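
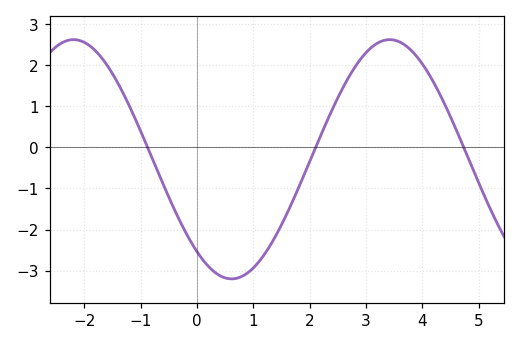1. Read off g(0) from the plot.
-2.54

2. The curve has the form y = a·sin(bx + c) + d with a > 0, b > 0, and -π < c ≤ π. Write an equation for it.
y = 2.91sin(1.12x - 2.26) - 0.29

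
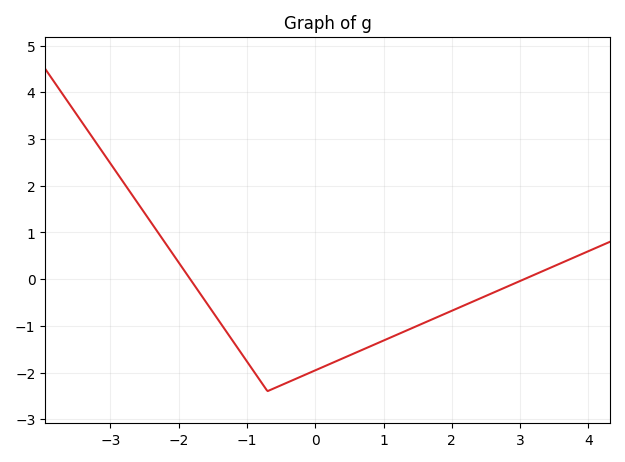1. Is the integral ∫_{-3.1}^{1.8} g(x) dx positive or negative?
negative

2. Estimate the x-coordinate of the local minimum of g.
-0.7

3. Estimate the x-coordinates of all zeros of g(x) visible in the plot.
-1.83, 3.06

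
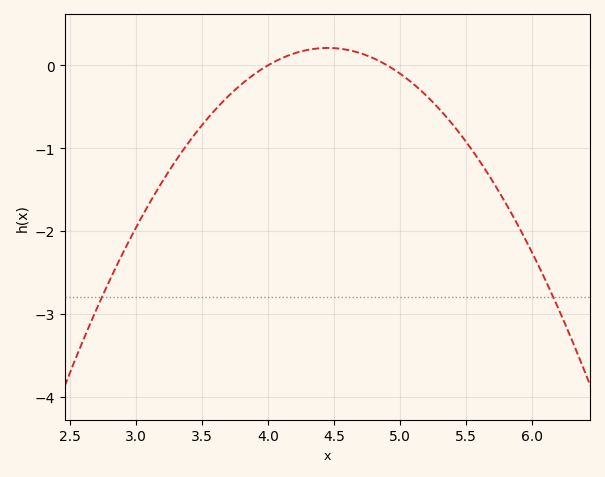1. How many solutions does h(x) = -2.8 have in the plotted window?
2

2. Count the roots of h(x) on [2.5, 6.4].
2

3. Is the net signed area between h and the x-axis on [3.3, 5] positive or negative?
negative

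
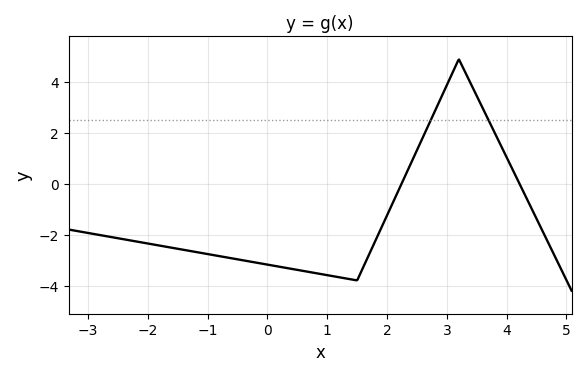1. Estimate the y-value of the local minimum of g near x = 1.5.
-3.8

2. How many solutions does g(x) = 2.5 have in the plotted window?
2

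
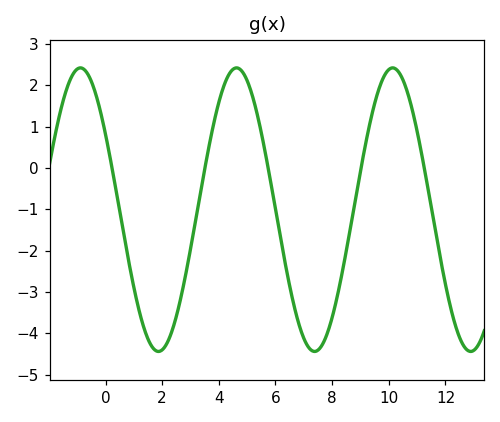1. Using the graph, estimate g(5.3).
1.5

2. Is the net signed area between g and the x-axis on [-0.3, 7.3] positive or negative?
negative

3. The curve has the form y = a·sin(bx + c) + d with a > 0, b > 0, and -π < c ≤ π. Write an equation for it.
y = 3.43sin(1.1x + 2.6) - 1.01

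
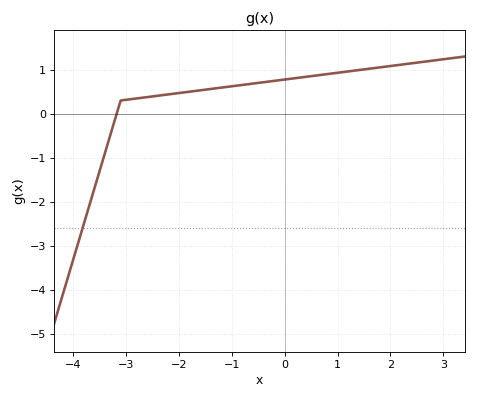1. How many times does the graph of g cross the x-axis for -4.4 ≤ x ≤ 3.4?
1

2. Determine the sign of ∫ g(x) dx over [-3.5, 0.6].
positive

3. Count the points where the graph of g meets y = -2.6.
1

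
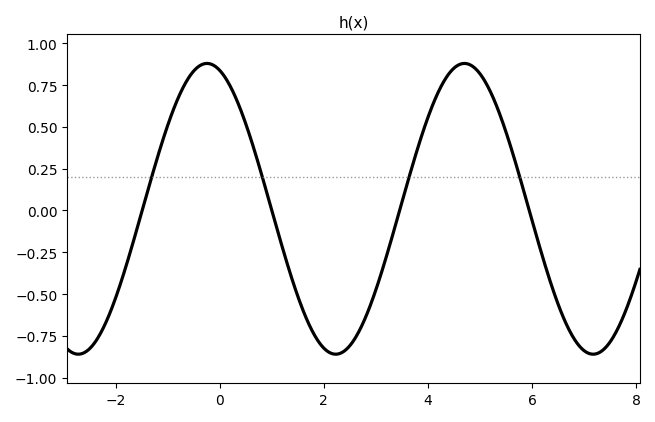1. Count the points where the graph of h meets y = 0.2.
4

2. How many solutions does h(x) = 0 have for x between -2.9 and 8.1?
4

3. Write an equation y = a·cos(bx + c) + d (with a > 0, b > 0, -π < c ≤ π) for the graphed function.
y = 0.87cos(1.27x + 0.312) + 0.01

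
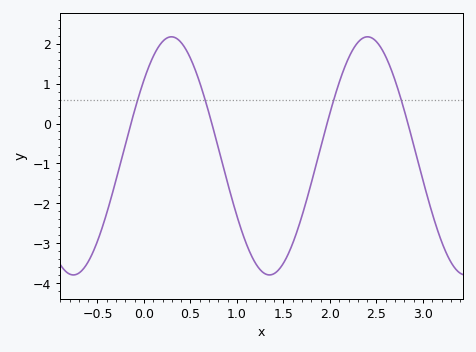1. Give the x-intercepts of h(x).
-0.1, 0.7, 2, 2.8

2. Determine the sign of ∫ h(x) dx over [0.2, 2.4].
negative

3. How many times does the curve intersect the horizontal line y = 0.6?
4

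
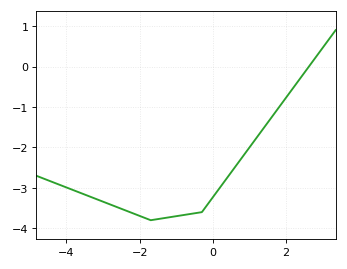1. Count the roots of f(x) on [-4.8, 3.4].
1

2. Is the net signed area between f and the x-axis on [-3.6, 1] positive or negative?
negative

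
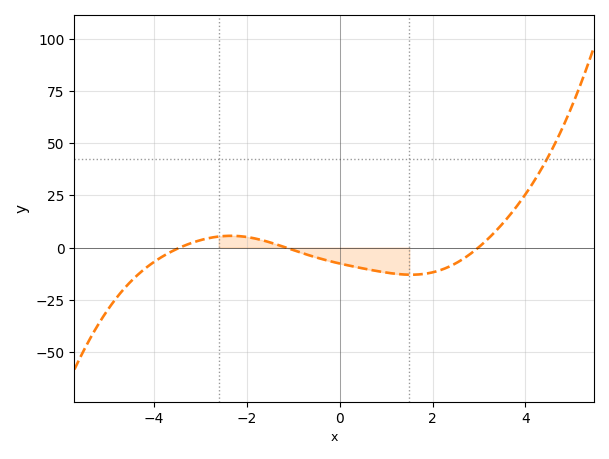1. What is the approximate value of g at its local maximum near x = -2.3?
6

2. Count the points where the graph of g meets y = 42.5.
1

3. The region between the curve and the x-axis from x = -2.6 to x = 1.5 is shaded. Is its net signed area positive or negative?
negative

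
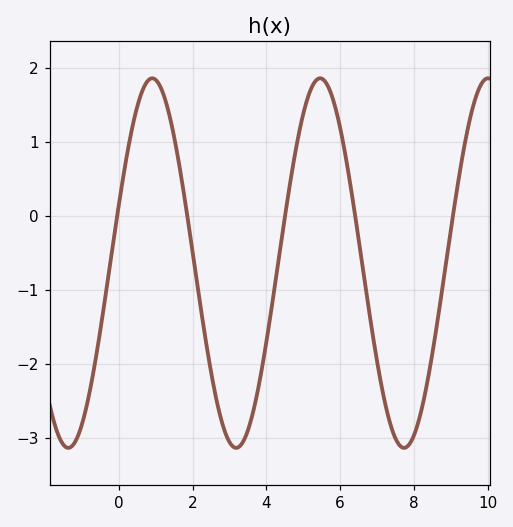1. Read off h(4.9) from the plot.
1.15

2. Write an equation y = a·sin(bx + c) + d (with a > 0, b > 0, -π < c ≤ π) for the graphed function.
y = 2.5sin(1.38x + 0.32) - 0.64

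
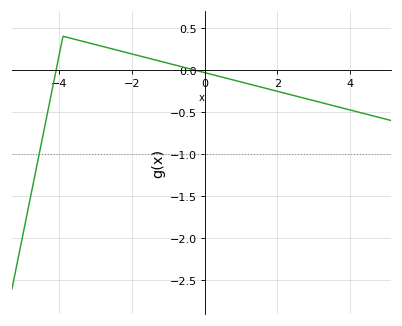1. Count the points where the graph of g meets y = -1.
1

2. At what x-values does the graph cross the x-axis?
-4.09, -0.293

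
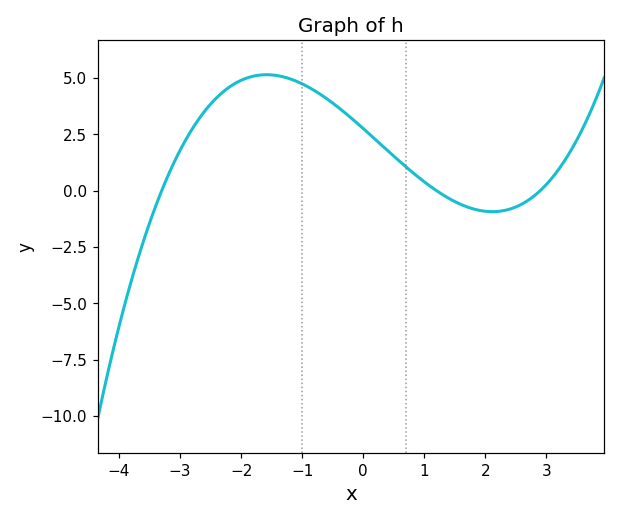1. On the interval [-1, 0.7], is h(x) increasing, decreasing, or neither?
decreasing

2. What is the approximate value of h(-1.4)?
5.1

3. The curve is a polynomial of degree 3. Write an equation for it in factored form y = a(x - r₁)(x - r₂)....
y = 0.24(x + 3.3)(x - 1.2)(x - 2.9)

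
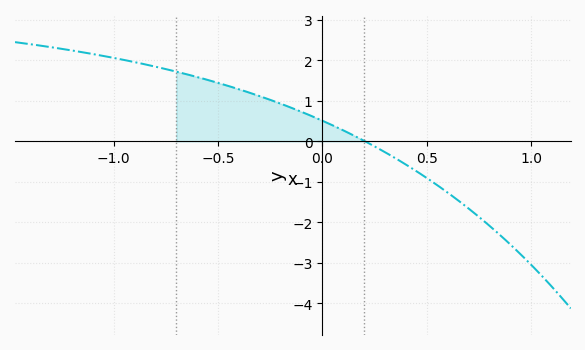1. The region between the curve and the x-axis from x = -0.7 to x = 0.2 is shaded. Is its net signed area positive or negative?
positive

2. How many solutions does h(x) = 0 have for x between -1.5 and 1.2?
1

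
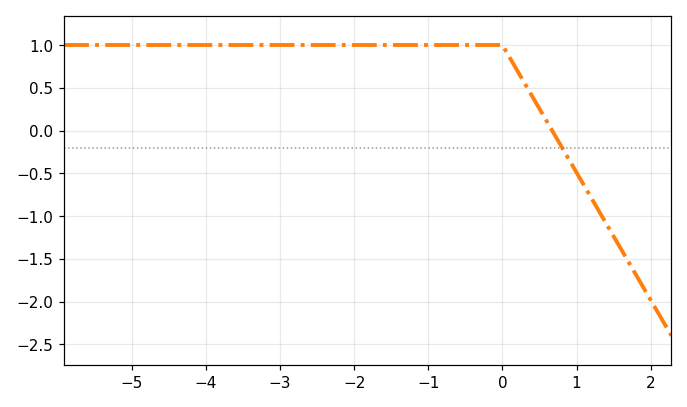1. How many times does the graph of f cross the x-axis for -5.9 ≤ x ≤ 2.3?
1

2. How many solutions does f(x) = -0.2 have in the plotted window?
1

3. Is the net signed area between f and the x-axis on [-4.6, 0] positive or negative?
positive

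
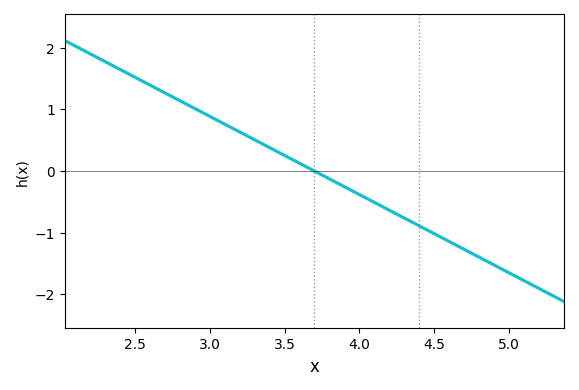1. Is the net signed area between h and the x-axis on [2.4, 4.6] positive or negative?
positive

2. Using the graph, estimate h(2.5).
1.5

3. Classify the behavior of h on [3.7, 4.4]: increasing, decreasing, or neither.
decreasing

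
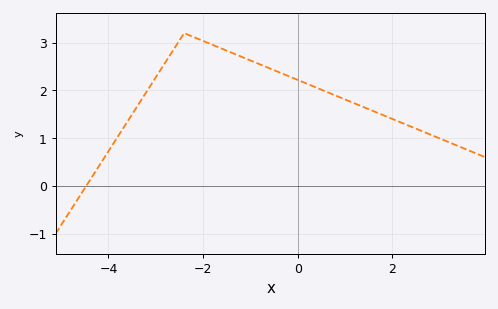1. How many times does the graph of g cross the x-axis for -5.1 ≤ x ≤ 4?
1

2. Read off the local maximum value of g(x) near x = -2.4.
3.2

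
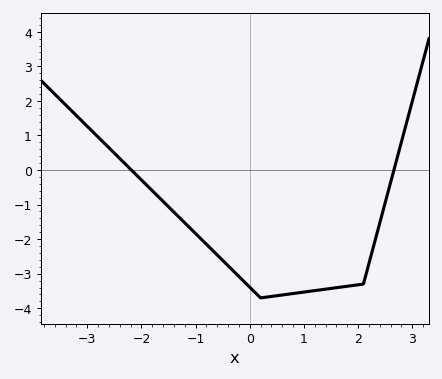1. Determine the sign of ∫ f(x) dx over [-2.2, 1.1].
negative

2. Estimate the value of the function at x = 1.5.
-3.4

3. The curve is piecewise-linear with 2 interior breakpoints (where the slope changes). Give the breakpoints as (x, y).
(0.2, -3.7); (2.1, -3.3)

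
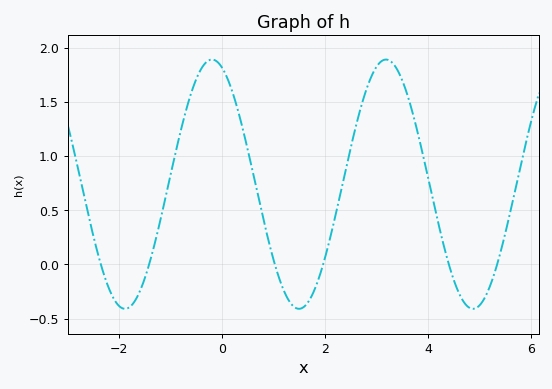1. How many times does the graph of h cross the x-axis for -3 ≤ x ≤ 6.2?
6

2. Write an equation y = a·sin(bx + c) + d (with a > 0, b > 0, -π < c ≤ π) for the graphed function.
y = 1.15sin(1.86x + 1.93) + 0.74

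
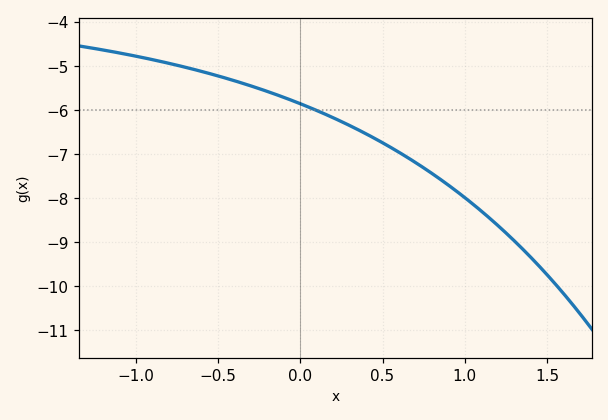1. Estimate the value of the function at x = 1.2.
-8.62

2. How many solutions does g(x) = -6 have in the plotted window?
1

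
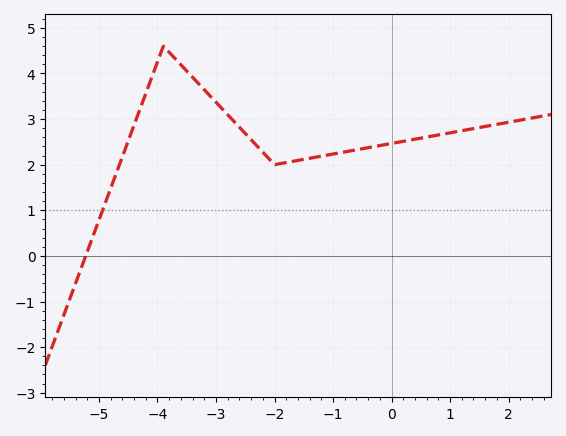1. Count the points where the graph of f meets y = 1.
1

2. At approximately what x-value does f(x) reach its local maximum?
-3.8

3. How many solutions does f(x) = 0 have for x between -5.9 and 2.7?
1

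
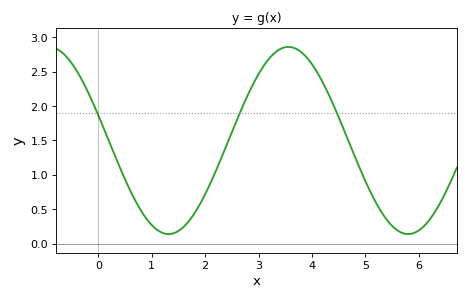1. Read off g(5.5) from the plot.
0.261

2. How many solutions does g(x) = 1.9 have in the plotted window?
3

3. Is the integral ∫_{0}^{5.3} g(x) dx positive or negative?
positive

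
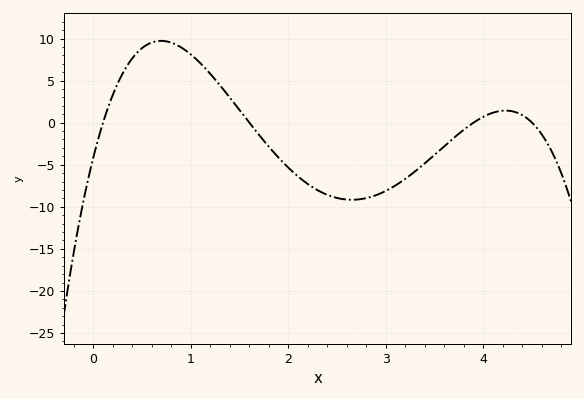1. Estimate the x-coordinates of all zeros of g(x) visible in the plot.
0.1, 1.6, 3.9, 4.5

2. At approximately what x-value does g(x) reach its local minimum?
2.7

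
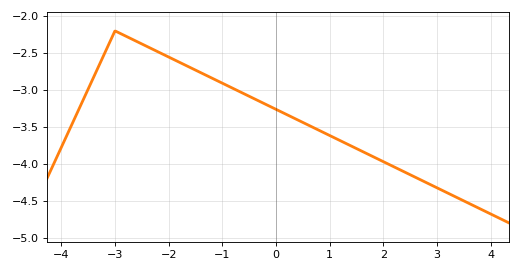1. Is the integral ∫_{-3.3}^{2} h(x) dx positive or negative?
negative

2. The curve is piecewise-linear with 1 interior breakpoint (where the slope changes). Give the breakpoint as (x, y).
(-3, -2.2)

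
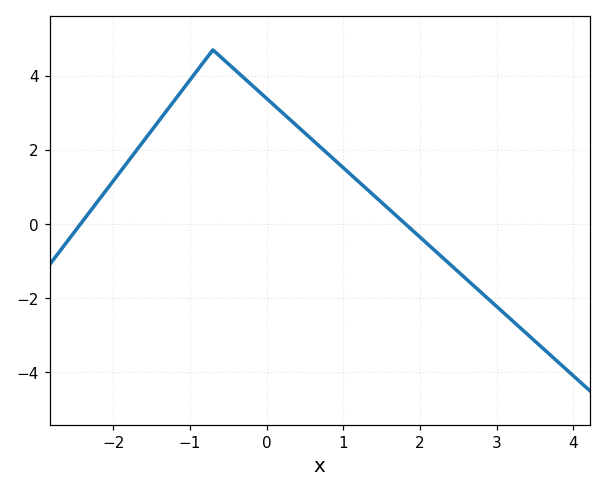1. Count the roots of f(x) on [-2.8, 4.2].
2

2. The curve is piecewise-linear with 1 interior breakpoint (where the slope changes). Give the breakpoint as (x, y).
(-0.7, 4.7)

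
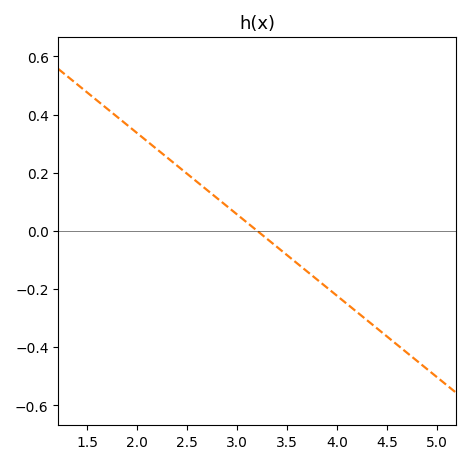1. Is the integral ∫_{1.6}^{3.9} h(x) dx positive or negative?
positive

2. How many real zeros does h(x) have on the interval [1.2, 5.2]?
1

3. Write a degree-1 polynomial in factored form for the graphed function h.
y = -0.28(x - 3.2)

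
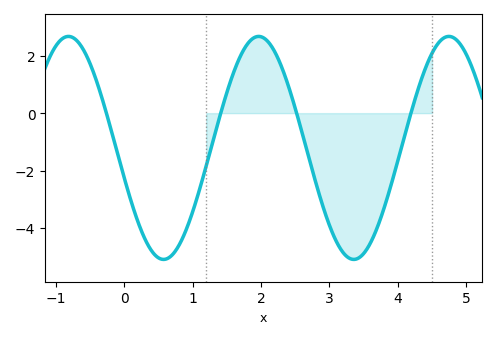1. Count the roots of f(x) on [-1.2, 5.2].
4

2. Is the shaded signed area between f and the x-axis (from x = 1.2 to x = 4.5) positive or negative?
negative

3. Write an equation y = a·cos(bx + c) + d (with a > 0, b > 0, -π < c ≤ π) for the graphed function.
y = 3.88cos(2.3x + 1.8) - 1.21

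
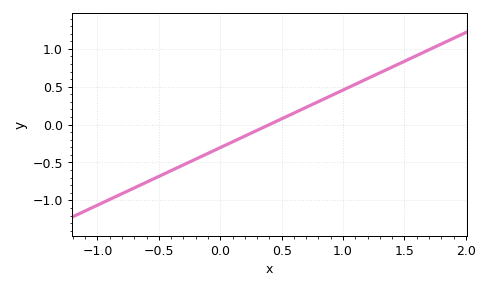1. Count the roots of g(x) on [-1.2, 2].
1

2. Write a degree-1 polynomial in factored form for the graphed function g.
y = 0.76(x - 0.4)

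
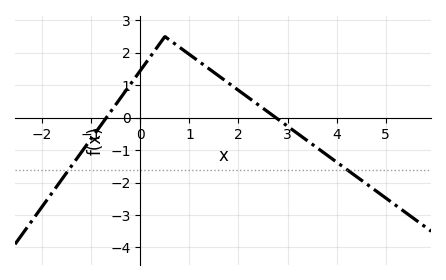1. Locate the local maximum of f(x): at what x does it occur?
0.499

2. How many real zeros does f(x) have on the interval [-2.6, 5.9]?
2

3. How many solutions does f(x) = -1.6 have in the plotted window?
2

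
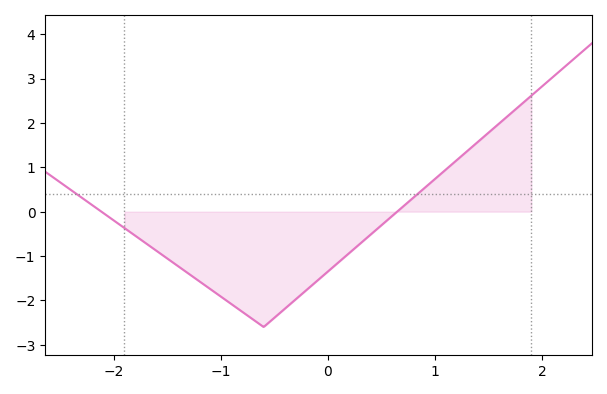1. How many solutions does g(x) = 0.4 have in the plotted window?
2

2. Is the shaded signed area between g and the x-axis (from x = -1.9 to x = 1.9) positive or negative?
negative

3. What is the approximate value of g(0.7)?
0.111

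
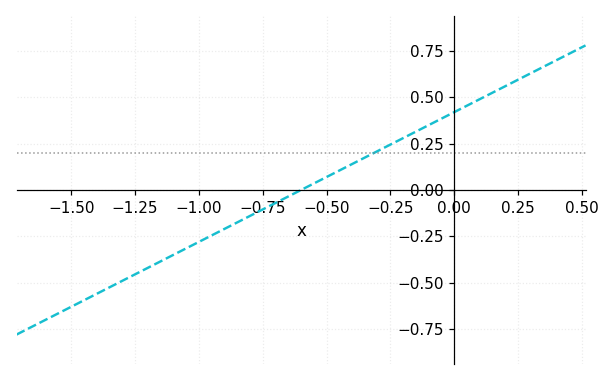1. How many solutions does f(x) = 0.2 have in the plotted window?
1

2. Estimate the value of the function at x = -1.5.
-0.62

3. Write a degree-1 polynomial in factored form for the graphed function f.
y = 0.7(x + 0.6)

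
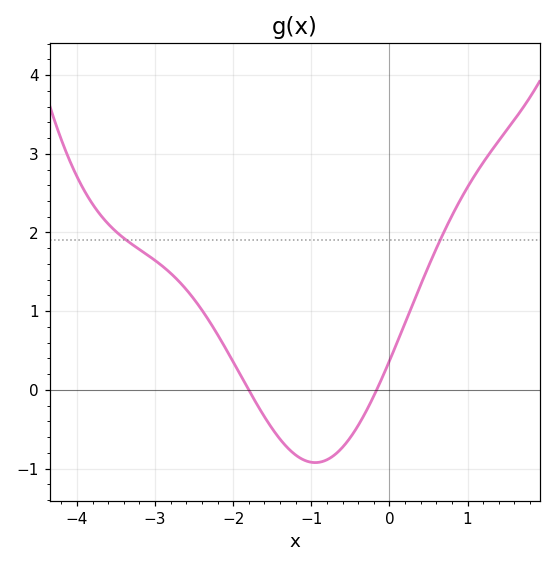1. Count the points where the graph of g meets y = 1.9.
2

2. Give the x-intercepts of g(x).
-1.8, -0.164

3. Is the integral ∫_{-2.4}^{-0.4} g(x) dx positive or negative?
negative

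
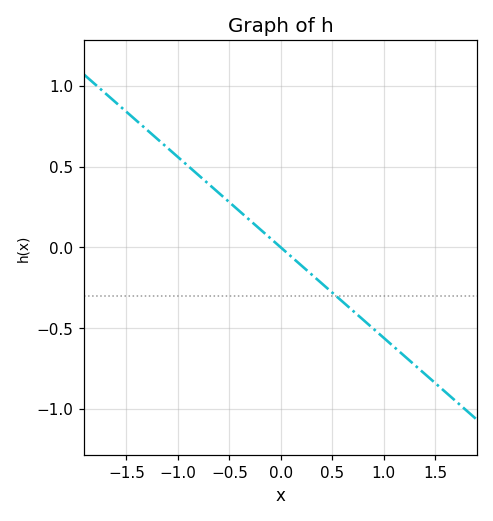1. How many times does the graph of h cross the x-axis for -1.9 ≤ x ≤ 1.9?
1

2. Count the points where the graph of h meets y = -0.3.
1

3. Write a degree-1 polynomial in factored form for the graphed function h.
y = -0.56(x - 0)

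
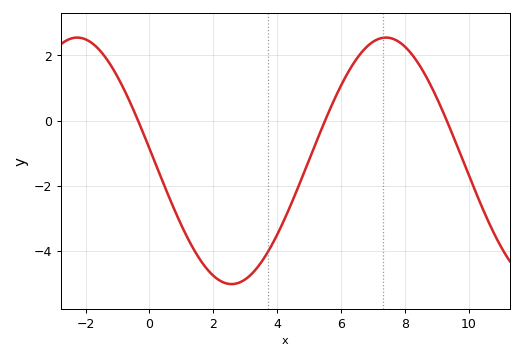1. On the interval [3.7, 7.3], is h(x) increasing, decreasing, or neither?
increasing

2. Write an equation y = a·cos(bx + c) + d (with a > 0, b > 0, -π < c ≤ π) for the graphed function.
y = 3.79cos(0.65x + 1.47) - 1.24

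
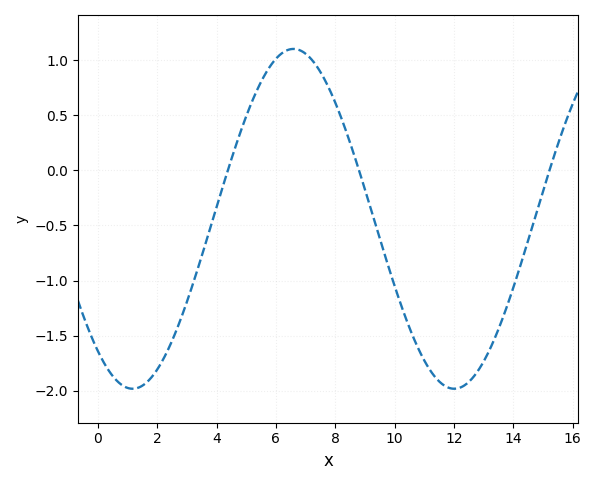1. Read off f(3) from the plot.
-1.19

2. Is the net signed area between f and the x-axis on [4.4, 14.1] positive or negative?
negative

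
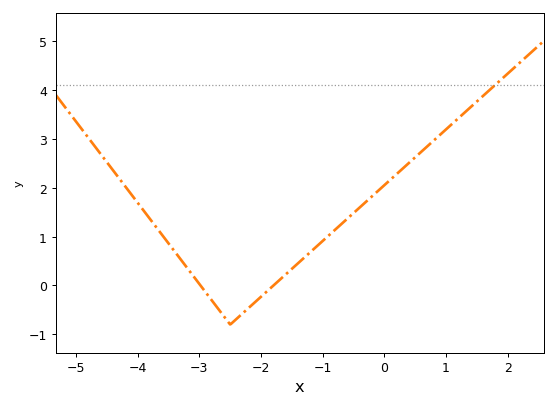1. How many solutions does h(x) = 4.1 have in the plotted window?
1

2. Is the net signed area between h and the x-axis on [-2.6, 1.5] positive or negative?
positive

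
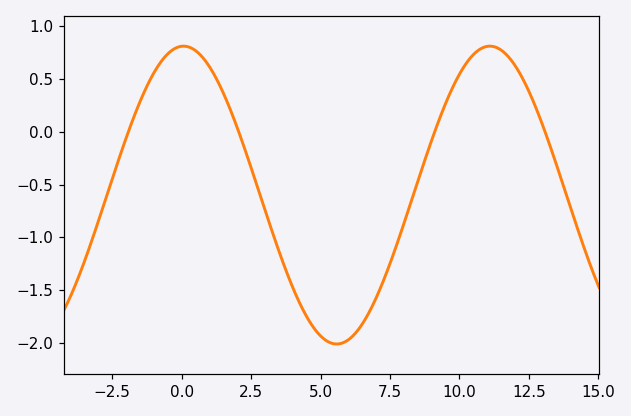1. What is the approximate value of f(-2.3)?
-0.3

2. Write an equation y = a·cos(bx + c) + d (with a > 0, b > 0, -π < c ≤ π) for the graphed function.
y = 1.41cos(0.57x - 0.04) - 0.6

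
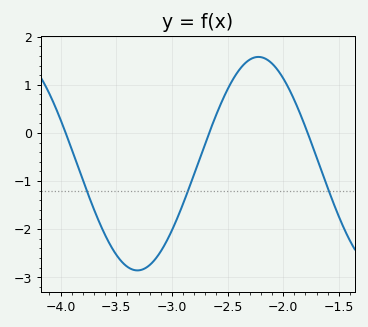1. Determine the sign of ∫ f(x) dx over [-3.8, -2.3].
negative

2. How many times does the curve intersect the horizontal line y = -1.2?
3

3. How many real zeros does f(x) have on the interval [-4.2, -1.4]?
3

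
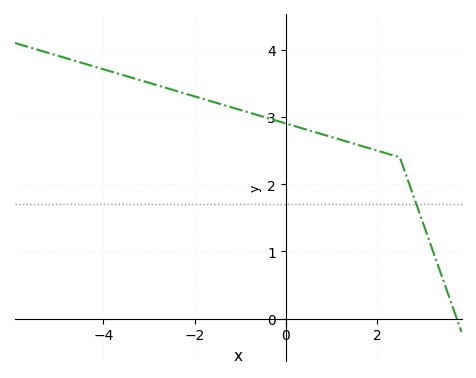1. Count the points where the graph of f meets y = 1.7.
1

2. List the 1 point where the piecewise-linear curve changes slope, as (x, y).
(2.5, 2.4)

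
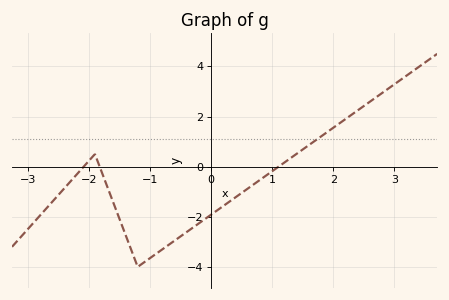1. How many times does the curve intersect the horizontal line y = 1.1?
1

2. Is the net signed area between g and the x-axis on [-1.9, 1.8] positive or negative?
negative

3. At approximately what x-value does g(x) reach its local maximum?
-1.9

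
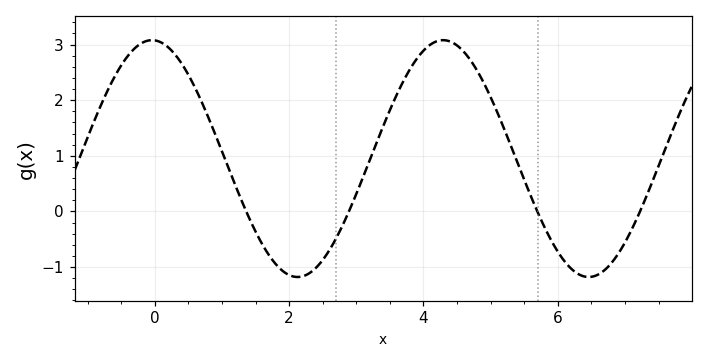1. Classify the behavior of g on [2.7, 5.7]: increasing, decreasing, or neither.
neither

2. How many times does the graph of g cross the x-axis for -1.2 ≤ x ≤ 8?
4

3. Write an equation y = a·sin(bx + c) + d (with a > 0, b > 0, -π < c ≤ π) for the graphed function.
y = 2.13sin(1.45x + 1.63) + 0.95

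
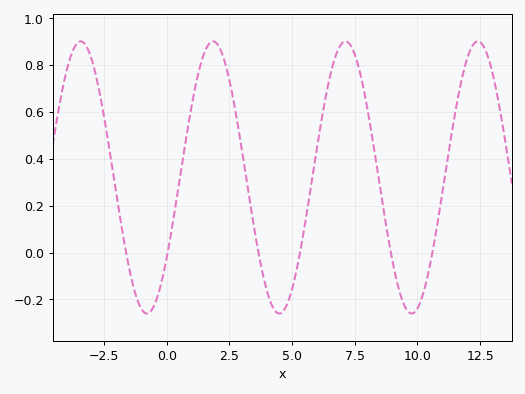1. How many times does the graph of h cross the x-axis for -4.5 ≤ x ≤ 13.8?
6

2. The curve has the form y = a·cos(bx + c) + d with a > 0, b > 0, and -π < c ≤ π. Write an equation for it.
y = 0.58cos(1.2x - 2.2) + 0.32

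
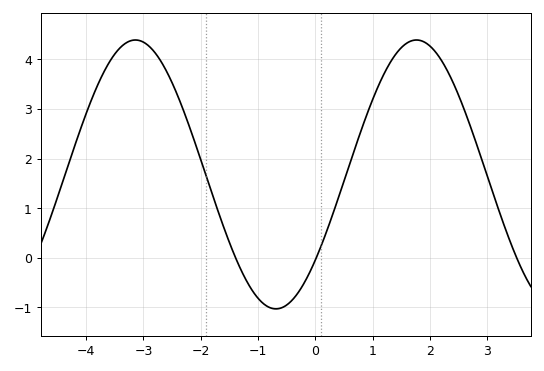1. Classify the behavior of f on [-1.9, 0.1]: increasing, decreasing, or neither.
neither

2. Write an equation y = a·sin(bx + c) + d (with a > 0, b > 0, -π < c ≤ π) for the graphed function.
y = 2.71sin(1.28x - 0.692) + 1.68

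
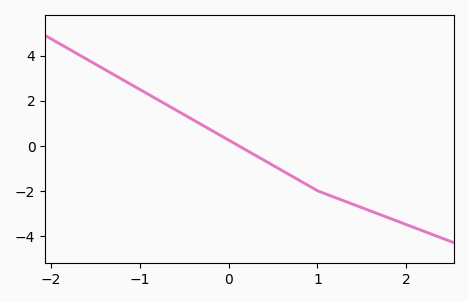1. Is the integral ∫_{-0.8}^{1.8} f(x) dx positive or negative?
negative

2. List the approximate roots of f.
0.1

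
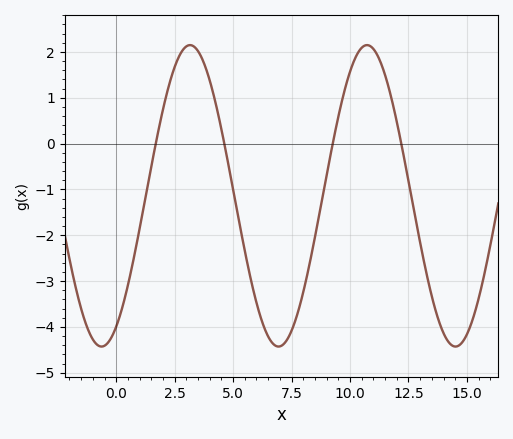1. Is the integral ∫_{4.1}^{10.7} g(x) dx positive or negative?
negative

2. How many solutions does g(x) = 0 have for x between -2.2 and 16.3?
4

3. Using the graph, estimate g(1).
-1.86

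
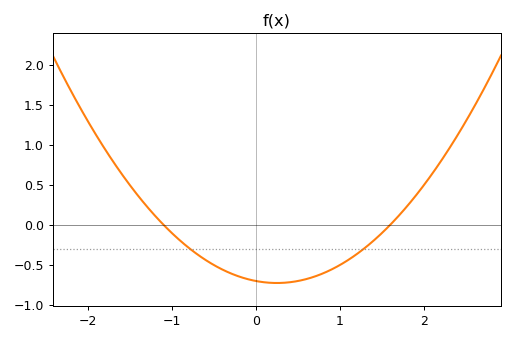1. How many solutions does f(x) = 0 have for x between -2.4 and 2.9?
2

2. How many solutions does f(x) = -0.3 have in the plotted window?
2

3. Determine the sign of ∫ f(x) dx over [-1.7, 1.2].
negative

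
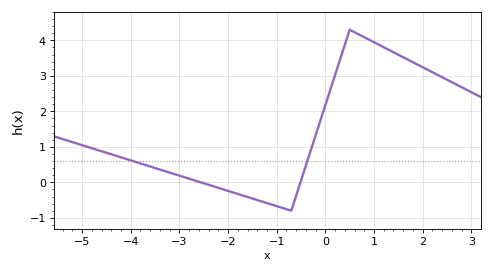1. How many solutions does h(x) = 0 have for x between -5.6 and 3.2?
2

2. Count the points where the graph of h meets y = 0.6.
2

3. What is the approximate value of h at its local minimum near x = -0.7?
-0.799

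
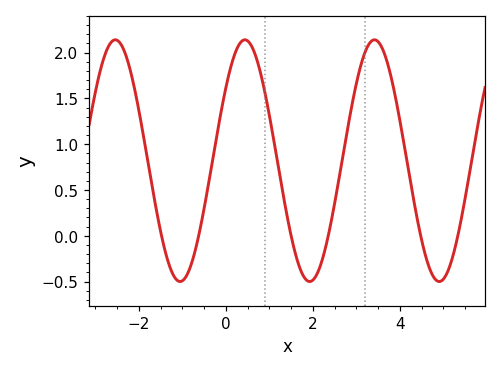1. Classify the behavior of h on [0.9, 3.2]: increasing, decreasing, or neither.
neither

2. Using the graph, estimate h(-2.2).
1.81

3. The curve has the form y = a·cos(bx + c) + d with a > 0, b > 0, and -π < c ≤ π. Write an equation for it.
y = 1.32cos(2.11x - 0.92) + 0.82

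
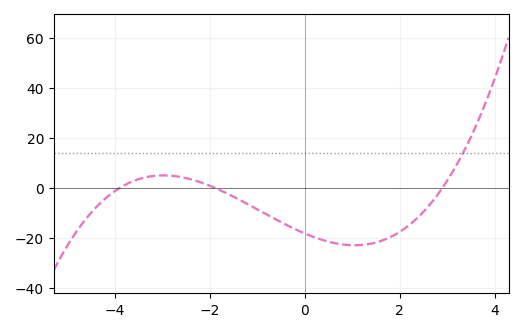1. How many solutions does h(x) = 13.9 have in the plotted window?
1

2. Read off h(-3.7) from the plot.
2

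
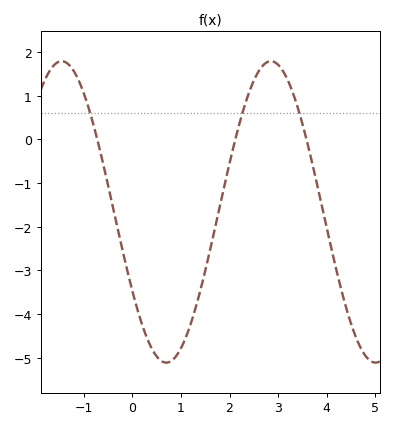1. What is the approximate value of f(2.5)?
1.3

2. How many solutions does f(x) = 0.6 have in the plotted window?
3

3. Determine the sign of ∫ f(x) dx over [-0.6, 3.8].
negative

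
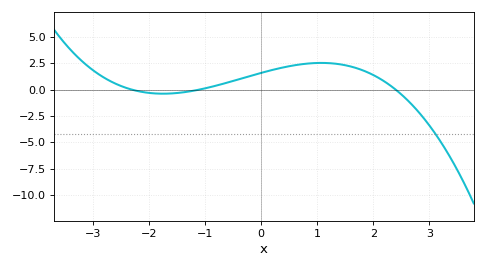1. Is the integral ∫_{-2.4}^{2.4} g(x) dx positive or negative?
positive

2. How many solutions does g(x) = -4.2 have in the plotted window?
1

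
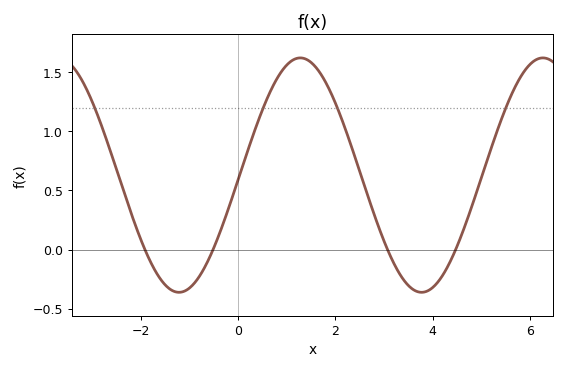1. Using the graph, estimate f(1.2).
1.62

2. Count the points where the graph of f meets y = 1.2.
4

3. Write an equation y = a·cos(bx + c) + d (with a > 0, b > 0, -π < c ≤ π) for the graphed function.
y = 0.99cos(1.26x - 1.61) + 0.63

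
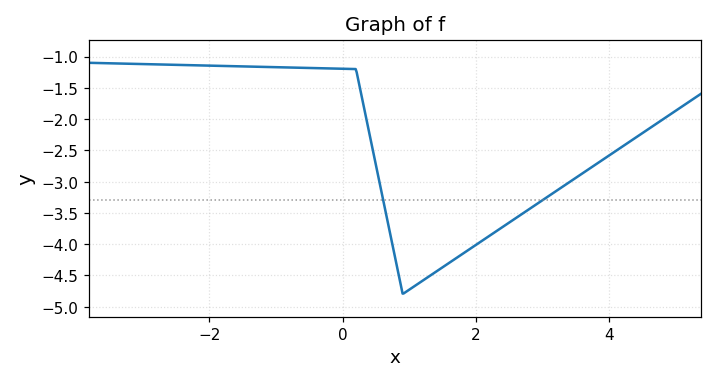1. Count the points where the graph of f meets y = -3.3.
2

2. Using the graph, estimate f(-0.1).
-1.19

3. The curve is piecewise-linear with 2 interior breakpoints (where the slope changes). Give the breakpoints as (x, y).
(0.2, -1.2); (0.9, -4.8)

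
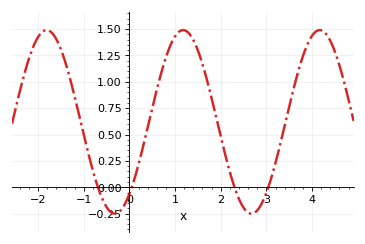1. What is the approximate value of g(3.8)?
1.24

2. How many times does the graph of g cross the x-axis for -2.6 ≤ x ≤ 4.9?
4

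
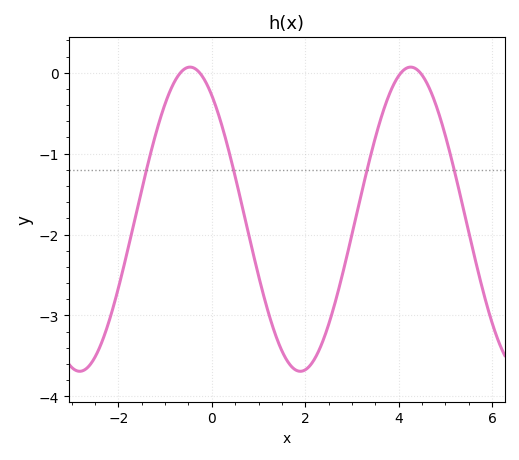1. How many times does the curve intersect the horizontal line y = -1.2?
4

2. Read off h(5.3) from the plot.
-1.47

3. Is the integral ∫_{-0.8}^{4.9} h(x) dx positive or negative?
negative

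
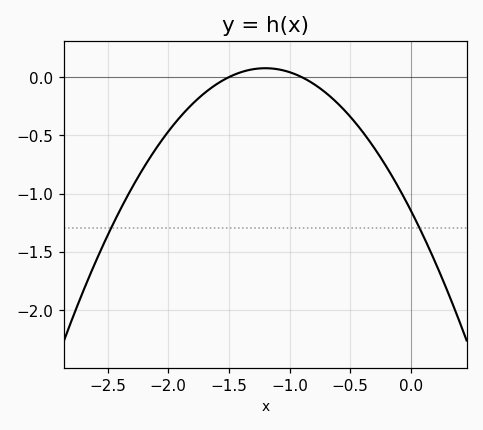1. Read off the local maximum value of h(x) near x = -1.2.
0.076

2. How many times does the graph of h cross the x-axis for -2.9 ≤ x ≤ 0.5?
2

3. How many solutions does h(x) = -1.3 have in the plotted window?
2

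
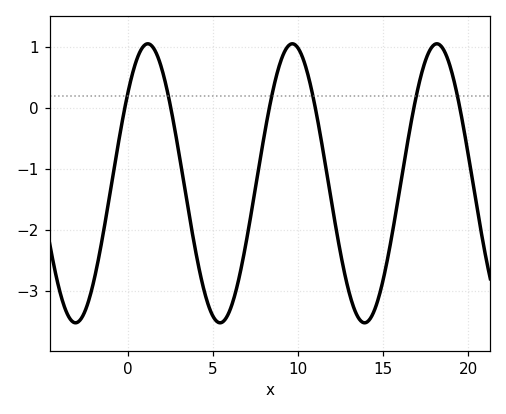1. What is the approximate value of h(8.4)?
0.1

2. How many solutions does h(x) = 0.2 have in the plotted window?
6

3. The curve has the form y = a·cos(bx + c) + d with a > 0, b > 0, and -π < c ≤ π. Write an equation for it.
y = 2.29cos(0.74x - 0.86) - 1.24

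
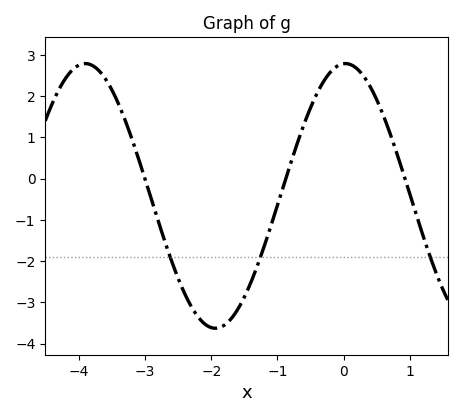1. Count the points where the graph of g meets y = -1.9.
3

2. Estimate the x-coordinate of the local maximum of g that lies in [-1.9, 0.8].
0.025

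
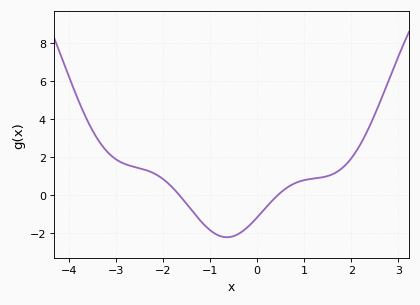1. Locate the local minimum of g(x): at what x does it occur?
-0.6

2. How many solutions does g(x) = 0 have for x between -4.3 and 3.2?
2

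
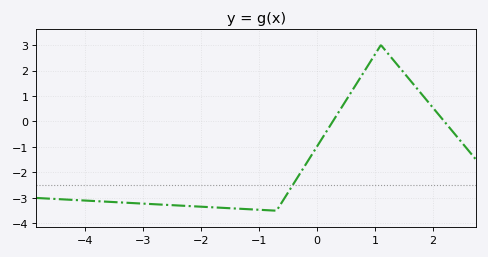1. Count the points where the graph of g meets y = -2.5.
1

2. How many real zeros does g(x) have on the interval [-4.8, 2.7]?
2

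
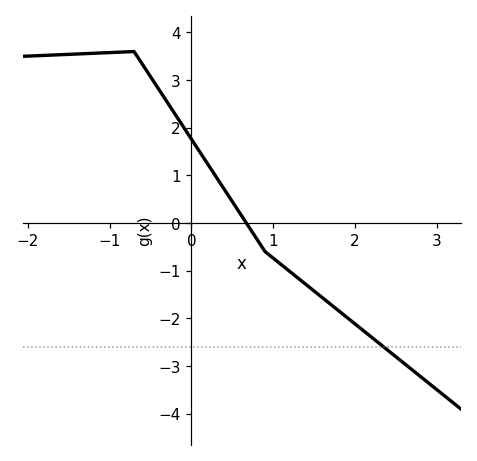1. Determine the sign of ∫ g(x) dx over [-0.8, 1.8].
positive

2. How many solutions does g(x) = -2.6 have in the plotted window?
1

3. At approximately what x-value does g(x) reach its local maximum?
-0.7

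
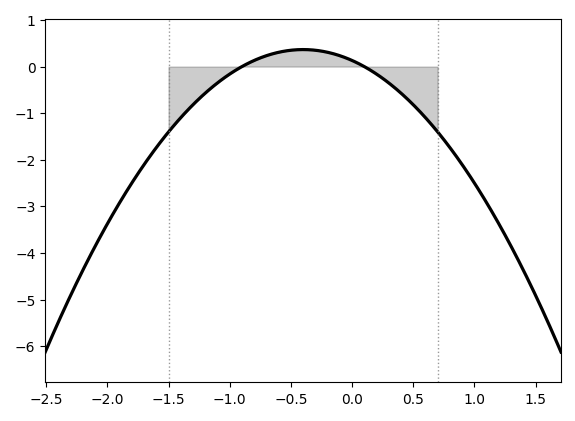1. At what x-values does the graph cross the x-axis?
-0.9, 0.1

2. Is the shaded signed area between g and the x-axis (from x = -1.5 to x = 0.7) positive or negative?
negative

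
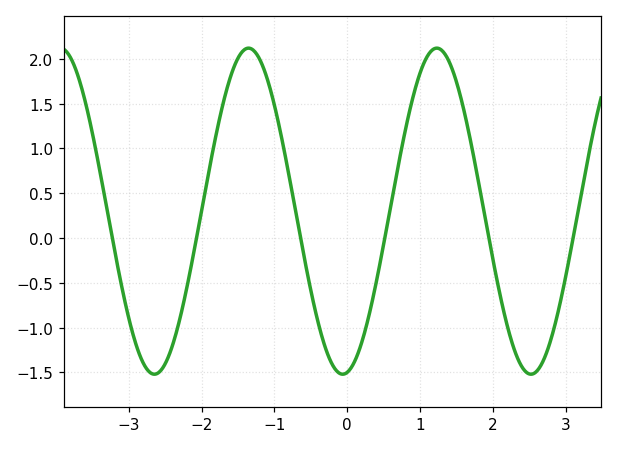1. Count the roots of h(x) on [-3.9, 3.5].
6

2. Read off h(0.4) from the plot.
-0.5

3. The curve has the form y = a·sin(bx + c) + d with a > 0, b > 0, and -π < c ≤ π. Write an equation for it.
y = 1.82sin(2.4x - 1.4) + 0.3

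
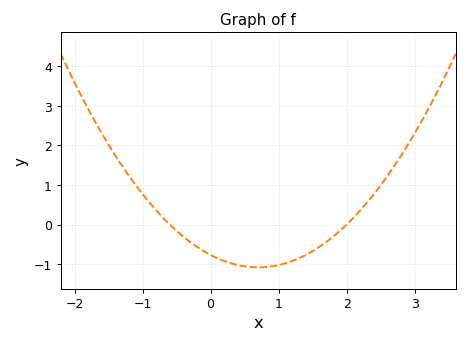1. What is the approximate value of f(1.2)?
-0.922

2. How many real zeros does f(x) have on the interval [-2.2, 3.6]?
2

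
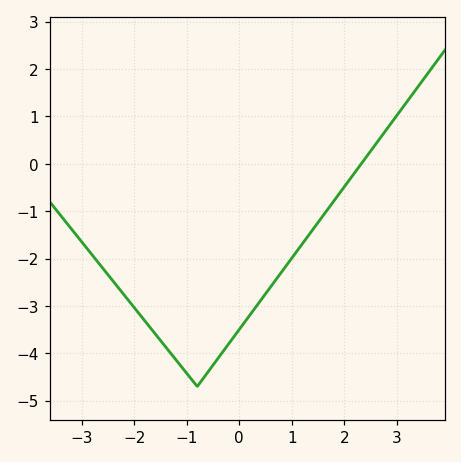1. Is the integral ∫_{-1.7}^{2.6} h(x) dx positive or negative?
negative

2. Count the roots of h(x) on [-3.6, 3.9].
1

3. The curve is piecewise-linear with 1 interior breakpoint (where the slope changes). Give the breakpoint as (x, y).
(-0.8, -4.7)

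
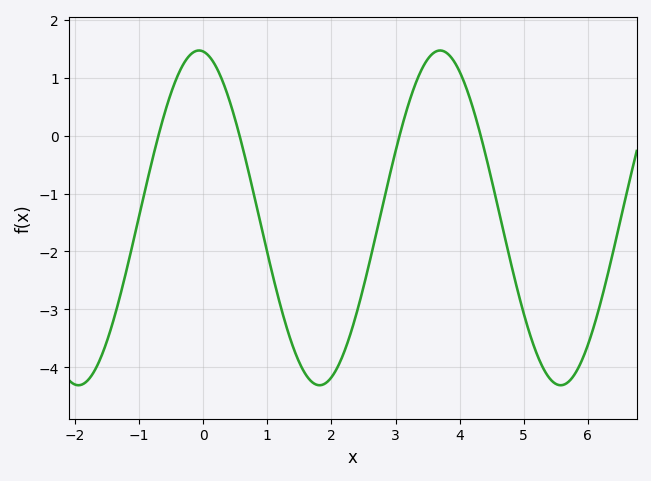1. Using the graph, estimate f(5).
-3.07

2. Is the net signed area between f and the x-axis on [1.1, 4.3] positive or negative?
negative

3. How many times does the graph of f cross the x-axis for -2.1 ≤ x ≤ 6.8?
4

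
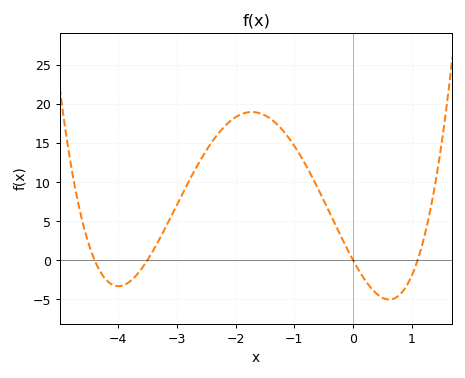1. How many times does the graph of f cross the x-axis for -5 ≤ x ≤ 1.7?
4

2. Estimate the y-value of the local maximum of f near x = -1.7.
19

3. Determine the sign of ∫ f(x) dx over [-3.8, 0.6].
positive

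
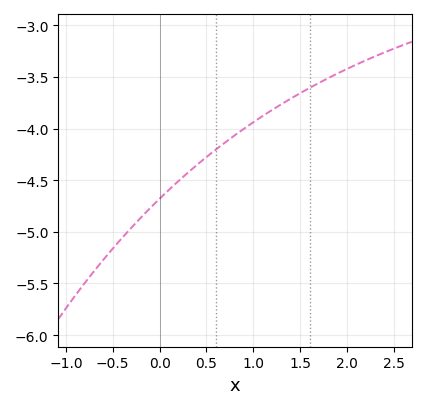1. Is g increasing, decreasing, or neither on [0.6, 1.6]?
increasing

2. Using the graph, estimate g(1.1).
-3.88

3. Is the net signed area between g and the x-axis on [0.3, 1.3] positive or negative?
negative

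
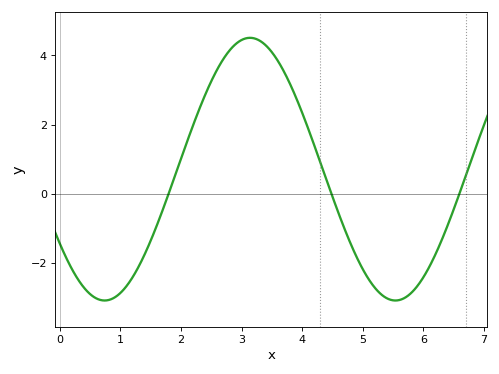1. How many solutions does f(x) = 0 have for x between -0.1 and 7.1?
3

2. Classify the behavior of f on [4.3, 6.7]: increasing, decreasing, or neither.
neither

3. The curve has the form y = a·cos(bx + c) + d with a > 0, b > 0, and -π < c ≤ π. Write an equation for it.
y = 3.8cos(1.31x + 2.17) + 0.71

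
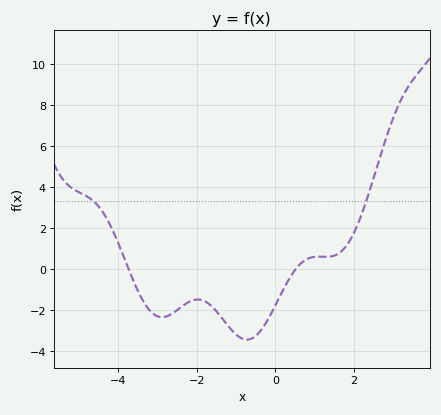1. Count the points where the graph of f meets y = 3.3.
2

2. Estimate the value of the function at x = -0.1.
-2.2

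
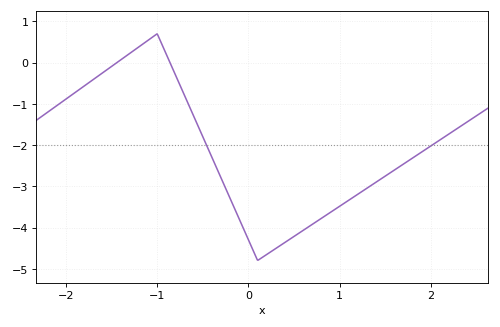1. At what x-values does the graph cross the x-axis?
-1.44, -0.86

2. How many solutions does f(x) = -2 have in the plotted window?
2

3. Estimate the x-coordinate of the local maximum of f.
-1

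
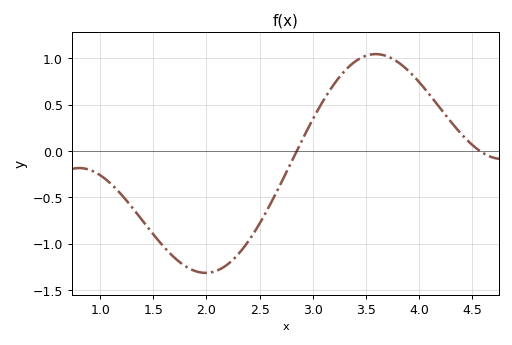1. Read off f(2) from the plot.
-1.31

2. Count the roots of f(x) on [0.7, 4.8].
2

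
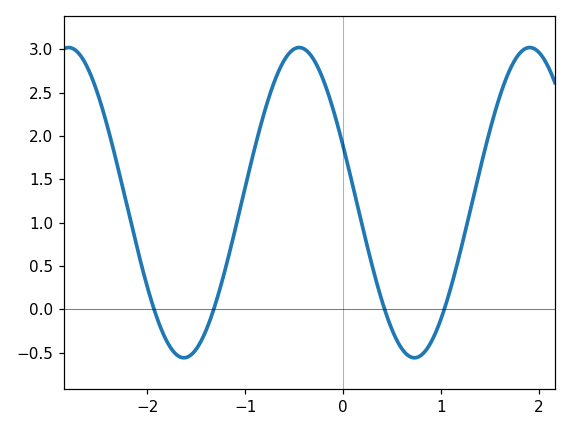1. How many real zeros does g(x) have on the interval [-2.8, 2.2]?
4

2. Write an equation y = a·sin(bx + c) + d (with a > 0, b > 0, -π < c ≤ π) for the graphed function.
y = 1.79sin(2.67x + 2.77) + 1.23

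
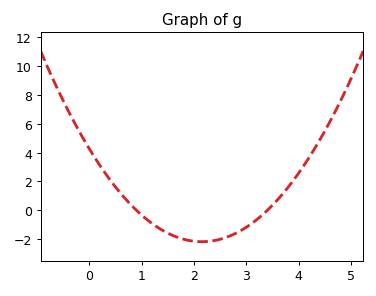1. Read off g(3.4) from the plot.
0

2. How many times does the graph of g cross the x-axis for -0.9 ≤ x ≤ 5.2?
2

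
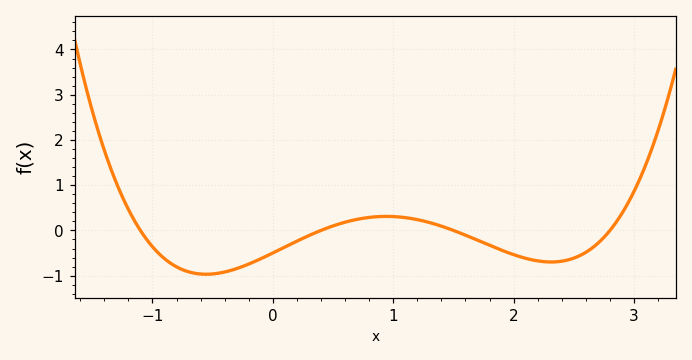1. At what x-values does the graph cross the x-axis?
-1.1, 0.4, 1.5, 2.8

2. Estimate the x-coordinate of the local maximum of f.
0.9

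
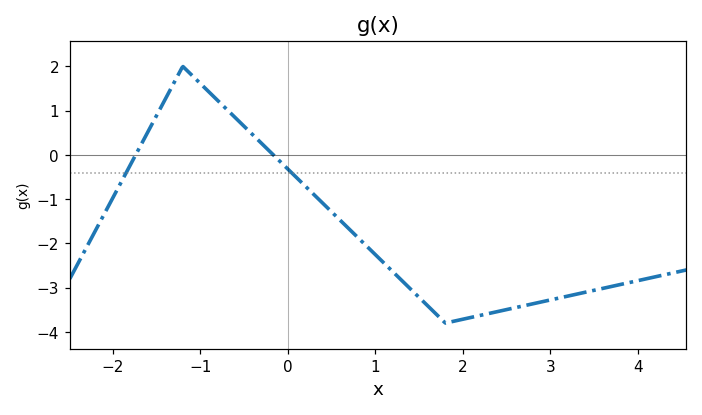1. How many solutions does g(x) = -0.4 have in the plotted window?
2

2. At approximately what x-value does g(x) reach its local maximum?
-1.2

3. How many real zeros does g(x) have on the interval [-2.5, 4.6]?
2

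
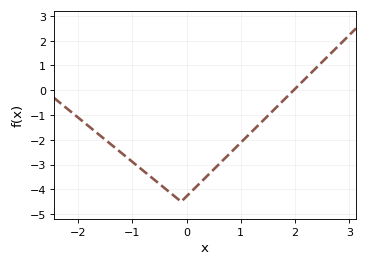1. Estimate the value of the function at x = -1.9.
-1.3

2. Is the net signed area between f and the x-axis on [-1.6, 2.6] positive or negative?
negative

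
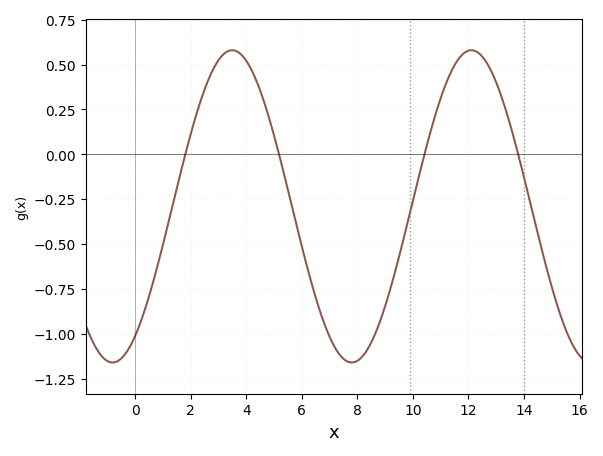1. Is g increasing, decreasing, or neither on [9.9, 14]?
neither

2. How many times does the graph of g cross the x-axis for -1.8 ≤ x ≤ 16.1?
4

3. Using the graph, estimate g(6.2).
-0.64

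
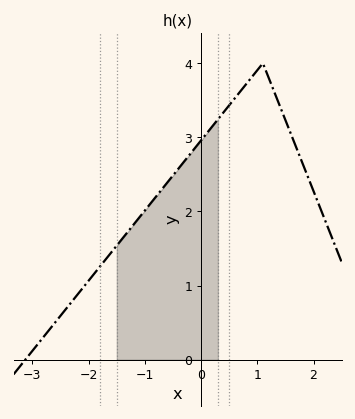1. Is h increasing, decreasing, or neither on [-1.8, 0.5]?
increasing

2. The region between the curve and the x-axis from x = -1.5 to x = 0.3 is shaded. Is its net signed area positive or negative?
positive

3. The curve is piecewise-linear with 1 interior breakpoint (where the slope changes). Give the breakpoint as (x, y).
(1.1, 4)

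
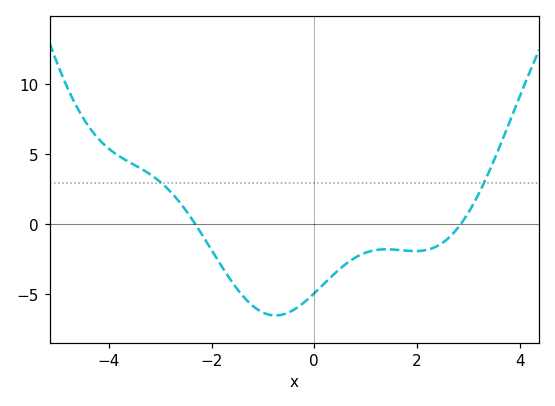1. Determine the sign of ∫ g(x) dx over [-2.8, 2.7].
negative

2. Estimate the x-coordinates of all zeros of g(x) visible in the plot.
-2.32, 2.85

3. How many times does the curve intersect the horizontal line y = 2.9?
2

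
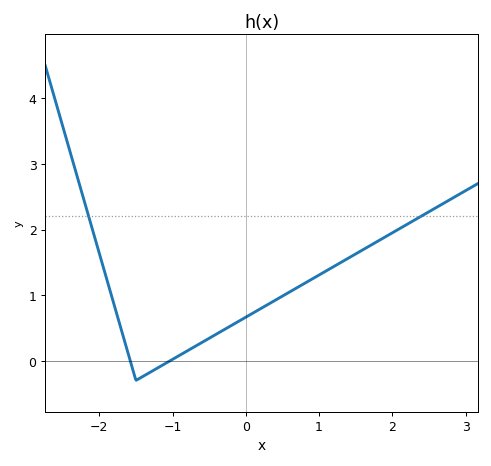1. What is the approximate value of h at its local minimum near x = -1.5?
-0.299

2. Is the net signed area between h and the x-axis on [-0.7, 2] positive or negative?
positive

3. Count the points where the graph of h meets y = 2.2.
2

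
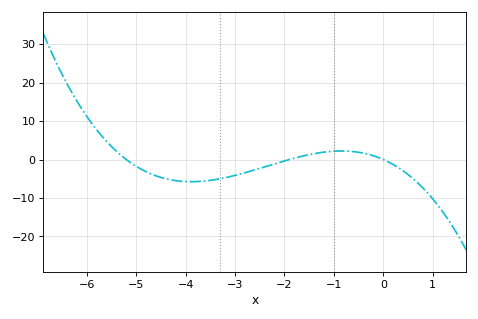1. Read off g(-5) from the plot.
-1.77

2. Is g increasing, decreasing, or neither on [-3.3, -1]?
increasing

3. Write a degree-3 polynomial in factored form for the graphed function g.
y = -0.57(x + 5.2)(x + 1.9)(x - 0)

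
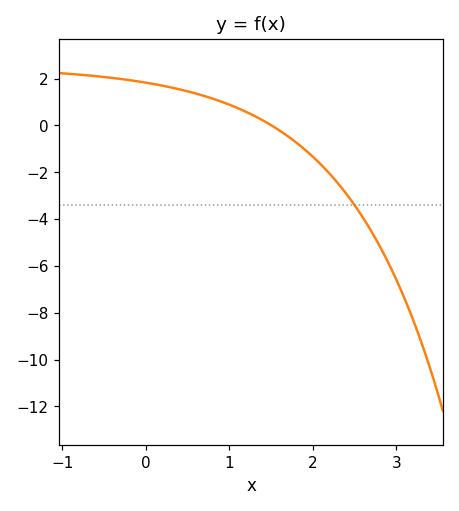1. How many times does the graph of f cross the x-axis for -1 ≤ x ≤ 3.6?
1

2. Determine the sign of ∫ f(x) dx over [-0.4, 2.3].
positive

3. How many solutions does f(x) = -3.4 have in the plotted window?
1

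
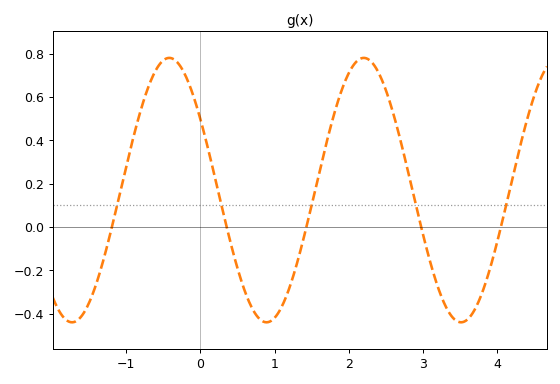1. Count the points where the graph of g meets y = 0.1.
5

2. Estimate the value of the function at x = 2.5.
0.629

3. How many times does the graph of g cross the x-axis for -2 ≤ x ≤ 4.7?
5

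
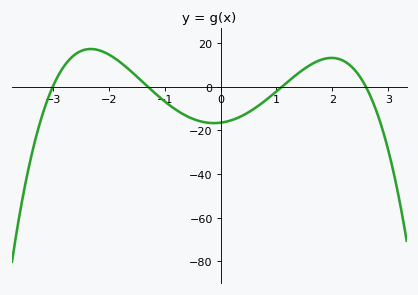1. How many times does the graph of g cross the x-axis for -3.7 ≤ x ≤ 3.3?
4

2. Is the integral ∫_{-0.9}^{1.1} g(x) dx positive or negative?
negative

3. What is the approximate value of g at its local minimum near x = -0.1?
-16.7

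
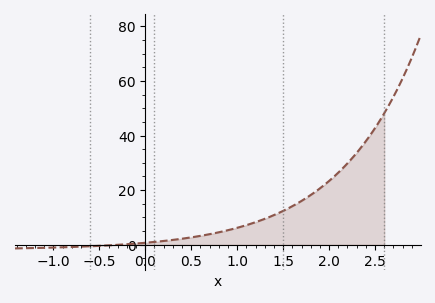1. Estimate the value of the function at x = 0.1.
2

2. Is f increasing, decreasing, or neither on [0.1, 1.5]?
increasing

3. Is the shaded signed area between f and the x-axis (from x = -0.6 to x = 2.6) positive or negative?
positive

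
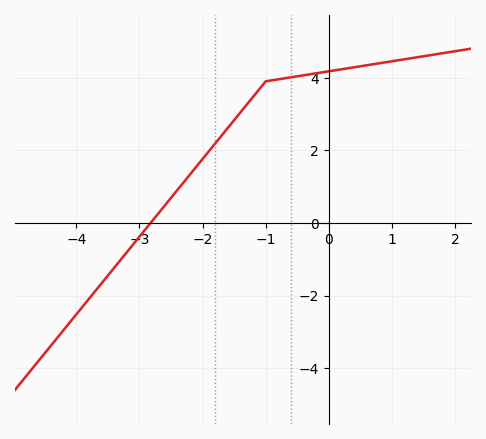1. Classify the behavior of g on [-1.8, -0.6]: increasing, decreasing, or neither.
increasing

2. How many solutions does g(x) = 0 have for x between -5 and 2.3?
1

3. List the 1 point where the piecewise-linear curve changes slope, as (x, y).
(-1, 3.9)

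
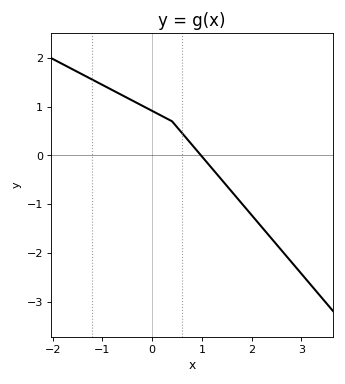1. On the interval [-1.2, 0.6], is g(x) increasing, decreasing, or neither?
decreasing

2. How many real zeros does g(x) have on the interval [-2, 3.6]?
1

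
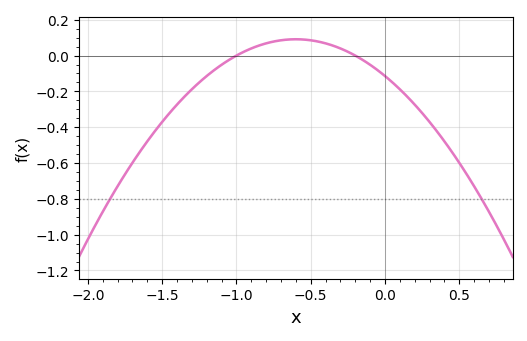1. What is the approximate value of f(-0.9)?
0.04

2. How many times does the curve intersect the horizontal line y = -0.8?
2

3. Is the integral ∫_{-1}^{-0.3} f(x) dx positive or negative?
positive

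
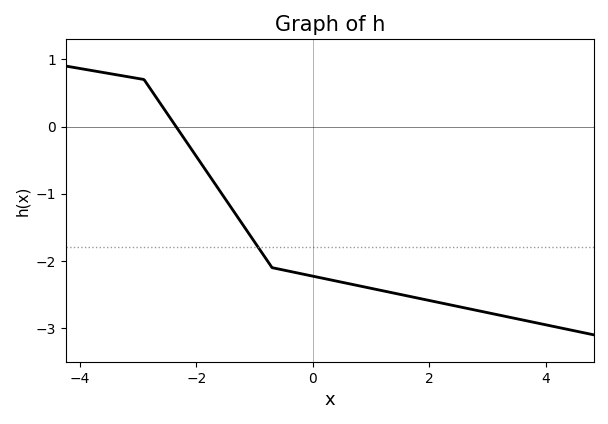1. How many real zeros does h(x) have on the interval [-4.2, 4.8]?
1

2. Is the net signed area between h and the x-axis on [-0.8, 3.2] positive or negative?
negative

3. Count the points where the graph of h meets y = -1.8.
1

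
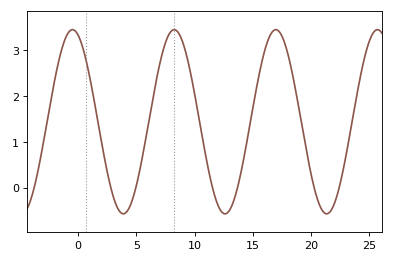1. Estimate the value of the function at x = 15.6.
2.55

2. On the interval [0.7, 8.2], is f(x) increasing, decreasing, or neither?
neither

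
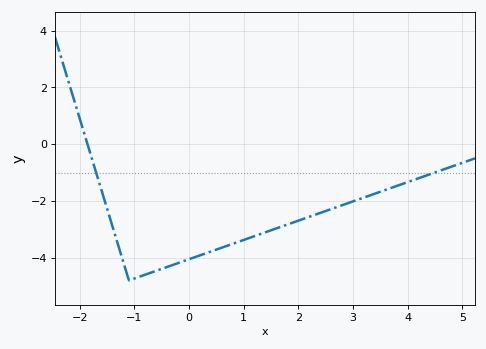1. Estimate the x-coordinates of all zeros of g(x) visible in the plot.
-1.86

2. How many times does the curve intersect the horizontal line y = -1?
2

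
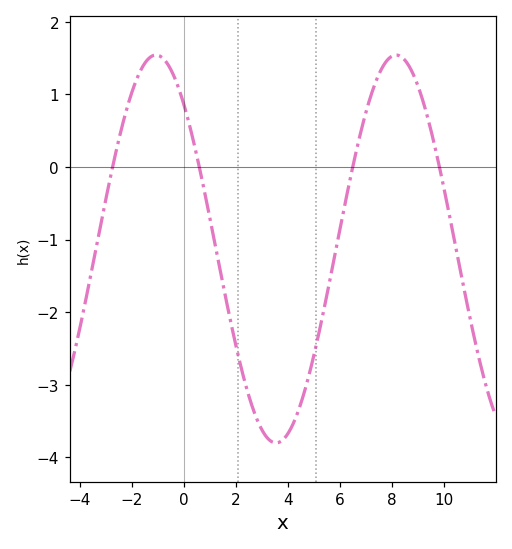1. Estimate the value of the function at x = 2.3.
-2.9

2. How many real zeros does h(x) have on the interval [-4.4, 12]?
4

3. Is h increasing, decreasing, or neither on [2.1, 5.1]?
neither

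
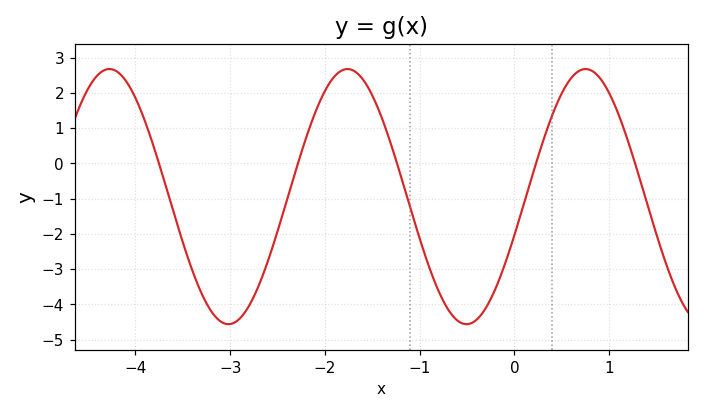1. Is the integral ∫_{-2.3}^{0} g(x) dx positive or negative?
negative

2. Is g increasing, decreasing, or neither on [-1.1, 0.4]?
neither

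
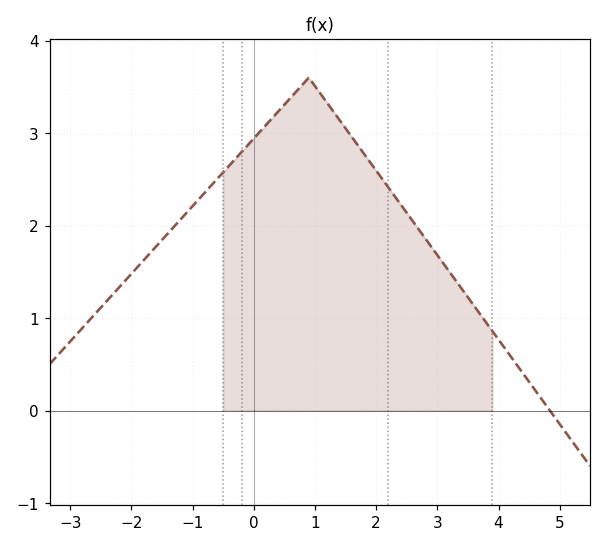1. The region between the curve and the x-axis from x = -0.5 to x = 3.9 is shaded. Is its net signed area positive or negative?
positive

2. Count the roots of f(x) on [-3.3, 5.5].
1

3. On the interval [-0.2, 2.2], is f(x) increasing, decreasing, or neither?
neither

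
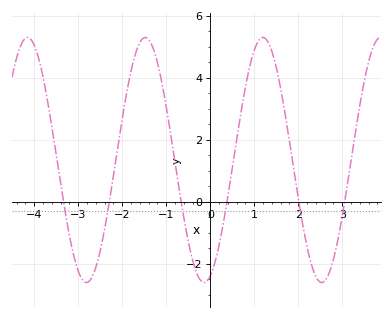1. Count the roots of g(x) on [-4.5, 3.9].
6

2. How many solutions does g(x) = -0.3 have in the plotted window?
6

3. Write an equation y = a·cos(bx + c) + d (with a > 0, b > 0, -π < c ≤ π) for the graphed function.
y = 3.95cos(2.35x - 2.81) + 1.35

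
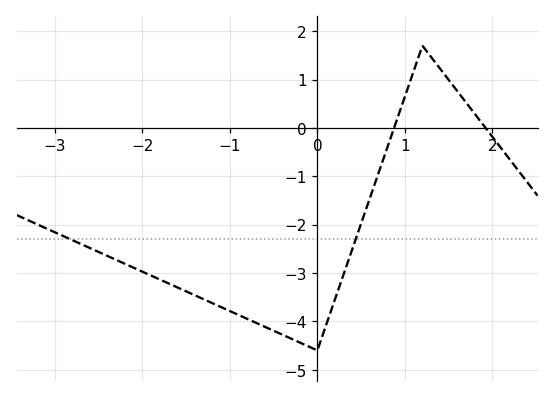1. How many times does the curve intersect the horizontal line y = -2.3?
2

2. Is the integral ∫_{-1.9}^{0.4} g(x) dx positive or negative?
negative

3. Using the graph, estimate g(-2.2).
-2.8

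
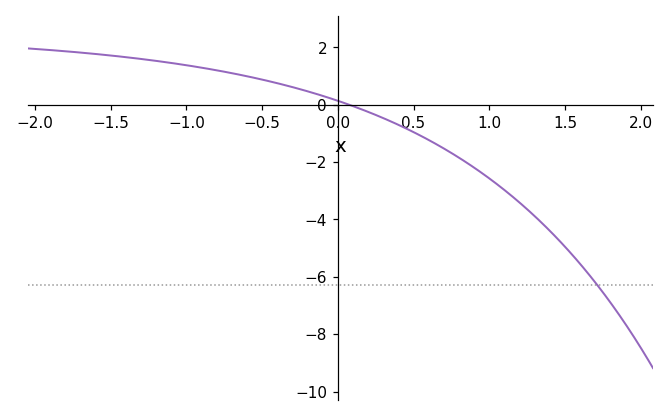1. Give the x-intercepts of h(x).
0.076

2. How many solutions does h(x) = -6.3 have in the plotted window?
1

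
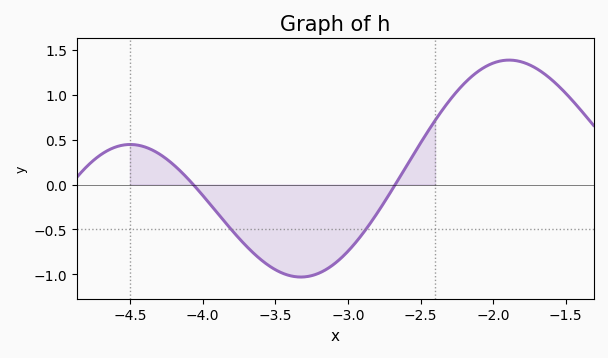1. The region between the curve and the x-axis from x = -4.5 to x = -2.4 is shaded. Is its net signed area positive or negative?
negative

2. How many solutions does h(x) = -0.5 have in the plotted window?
2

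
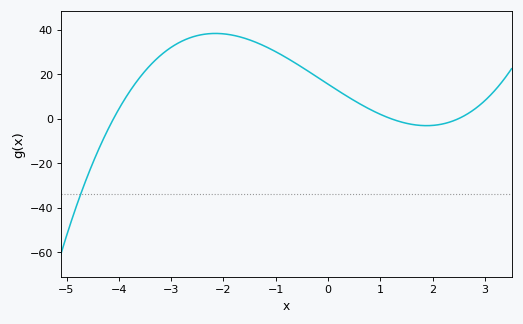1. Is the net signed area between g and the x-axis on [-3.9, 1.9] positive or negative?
positive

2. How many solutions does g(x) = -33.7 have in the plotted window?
1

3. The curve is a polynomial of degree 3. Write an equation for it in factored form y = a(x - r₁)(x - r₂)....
y = 1.26(x + 4.1)(x - 1.2)(x - 2.5)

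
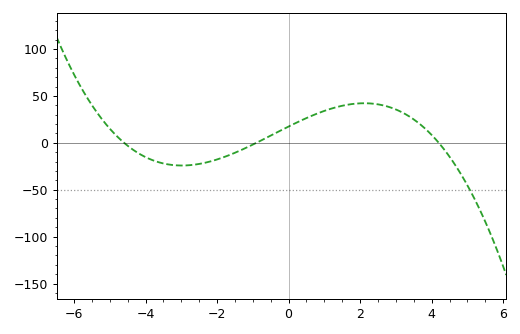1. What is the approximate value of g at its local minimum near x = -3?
-24.2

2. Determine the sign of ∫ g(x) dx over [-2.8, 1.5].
positive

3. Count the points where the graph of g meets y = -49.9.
1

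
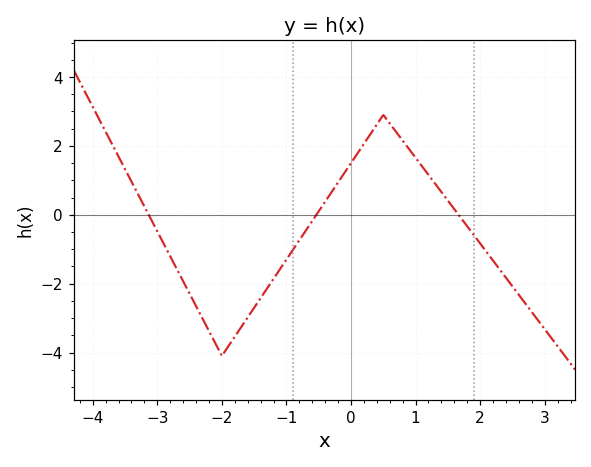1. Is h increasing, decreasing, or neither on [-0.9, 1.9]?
neither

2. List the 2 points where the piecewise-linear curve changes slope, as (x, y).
(-2, -4.1); (0.5, 2.9)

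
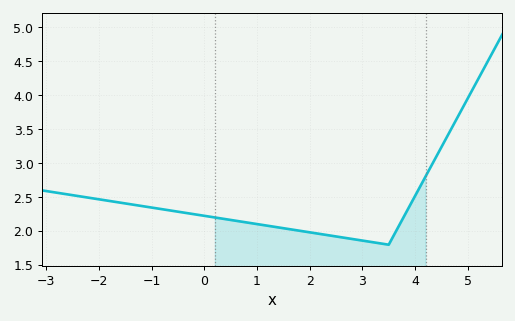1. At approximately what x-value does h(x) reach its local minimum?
3.4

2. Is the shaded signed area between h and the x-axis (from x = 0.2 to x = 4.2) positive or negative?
positive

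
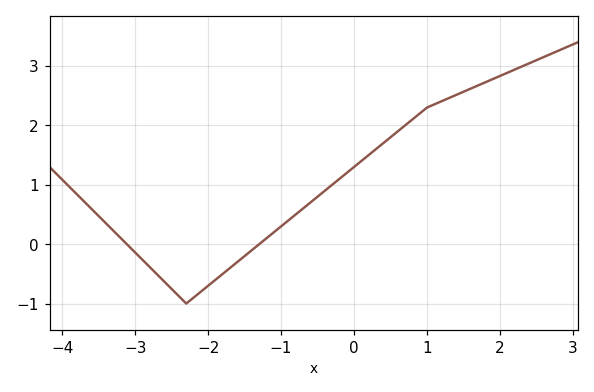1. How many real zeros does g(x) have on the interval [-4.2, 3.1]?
2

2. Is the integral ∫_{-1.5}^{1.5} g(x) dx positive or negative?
positive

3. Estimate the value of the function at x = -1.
0.3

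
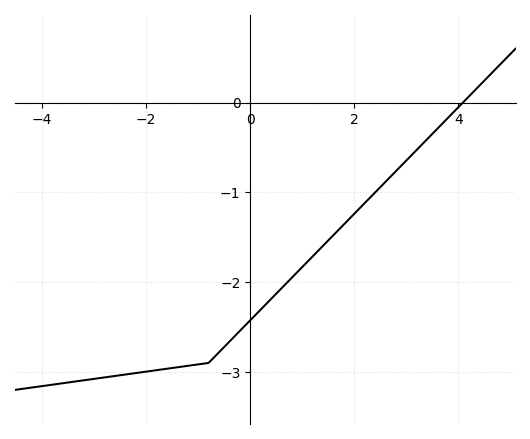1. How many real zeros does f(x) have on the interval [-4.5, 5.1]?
1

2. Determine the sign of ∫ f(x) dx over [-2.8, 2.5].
negative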